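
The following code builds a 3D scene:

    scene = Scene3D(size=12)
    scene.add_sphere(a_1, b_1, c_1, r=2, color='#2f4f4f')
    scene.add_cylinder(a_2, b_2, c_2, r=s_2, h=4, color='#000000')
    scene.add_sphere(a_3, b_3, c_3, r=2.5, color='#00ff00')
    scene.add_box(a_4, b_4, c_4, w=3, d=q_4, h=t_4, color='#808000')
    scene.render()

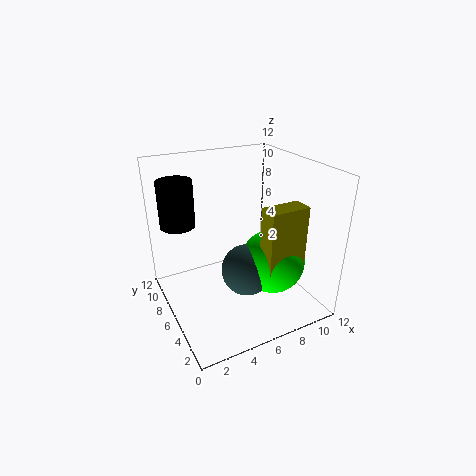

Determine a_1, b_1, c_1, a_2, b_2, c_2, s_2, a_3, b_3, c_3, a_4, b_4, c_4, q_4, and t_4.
a_1 = 5.5
b_1 = 3.5
c_1 = 4.5
a_2 = 2
b_2 = 9.5
c_2 = 6.5
s_2 = 1.5
a_3 = 7.5
b_3 = 3
c_3 = 5
a_4 = 6
b_4 = 1
c_4 = 5
q_4 = 1.5
t_4 = 5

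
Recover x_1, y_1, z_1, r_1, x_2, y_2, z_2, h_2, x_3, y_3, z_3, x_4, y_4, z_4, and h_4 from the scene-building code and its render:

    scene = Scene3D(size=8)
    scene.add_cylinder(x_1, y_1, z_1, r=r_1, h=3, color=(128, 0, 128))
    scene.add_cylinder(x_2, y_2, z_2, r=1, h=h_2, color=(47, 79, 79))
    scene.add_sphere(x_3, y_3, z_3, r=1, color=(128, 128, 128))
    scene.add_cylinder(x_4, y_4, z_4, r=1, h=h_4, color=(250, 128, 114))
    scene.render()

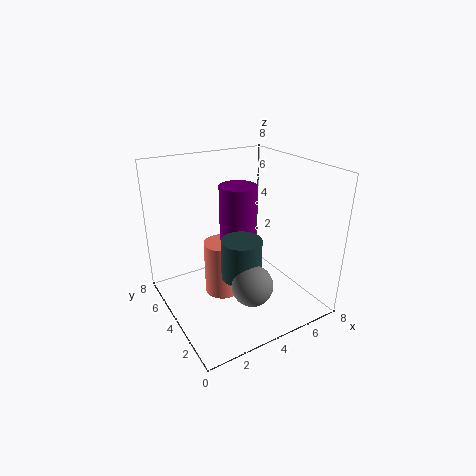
x_1 = 4; y_1 = 4; z_1 = 4; r_1 = 1; x_2 = 3; y_2 = 2; z_2 = 3; h_2 = 2; x_3 = 3; y_3 = 1; z_3 = 3; x_4 = 3; y_4 = 4; z_4 = 1; h_4 = 3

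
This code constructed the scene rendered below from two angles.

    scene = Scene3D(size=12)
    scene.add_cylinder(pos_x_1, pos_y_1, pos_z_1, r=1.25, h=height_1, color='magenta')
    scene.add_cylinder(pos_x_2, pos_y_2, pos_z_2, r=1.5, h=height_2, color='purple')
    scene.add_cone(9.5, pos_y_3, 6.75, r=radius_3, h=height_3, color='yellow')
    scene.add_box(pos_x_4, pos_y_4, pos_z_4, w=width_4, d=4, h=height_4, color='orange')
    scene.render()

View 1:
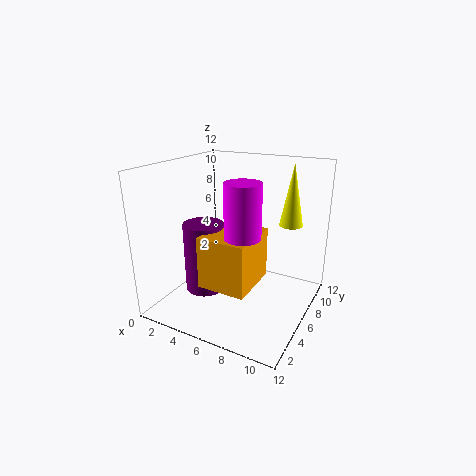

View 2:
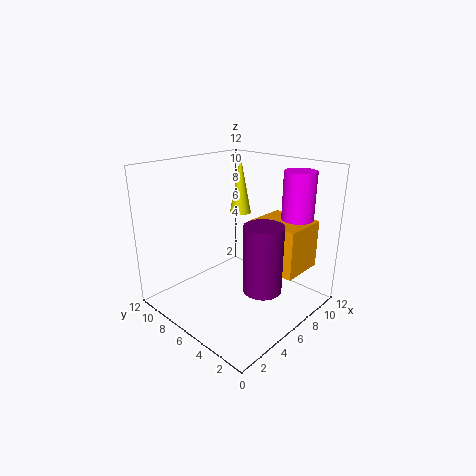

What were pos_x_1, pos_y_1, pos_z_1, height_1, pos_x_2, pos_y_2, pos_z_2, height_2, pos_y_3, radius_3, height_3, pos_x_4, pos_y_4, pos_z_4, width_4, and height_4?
pos_x_1 = 8.5, pos_y_1 = 2, pos_z_1 = 8, height_1 = 3.75, pos_x_2 = 5, pos_y_2 = 2.5, pos_z_2 = 3, height_2 = 5.25, pos_y_3 = 9, radius_3 = 1, height_3 = 5.25, pos_x_4 = 5.75, pos_y_4 = 0.5, pos_z_4 = 4.25, width_4 = 3.5, height_4 = 3.75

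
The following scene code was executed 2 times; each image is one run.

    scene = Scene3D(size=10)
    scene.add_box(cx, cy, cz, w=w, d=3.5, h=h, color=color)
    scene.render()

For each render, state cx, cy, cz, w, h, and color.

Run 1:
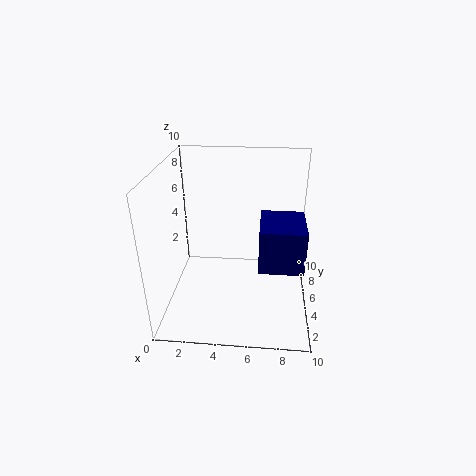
cx = 6.5; cy = 3; cz = 3.5; w = 3; h = 3; color = 'navy'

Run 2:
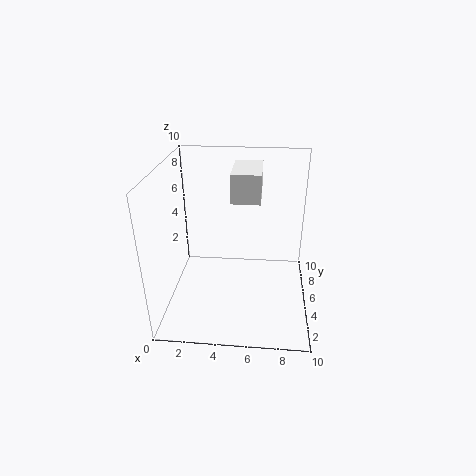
cx = 4.5; cy = 5; cz = 7.5; w = 2; h = 2; color = 'white'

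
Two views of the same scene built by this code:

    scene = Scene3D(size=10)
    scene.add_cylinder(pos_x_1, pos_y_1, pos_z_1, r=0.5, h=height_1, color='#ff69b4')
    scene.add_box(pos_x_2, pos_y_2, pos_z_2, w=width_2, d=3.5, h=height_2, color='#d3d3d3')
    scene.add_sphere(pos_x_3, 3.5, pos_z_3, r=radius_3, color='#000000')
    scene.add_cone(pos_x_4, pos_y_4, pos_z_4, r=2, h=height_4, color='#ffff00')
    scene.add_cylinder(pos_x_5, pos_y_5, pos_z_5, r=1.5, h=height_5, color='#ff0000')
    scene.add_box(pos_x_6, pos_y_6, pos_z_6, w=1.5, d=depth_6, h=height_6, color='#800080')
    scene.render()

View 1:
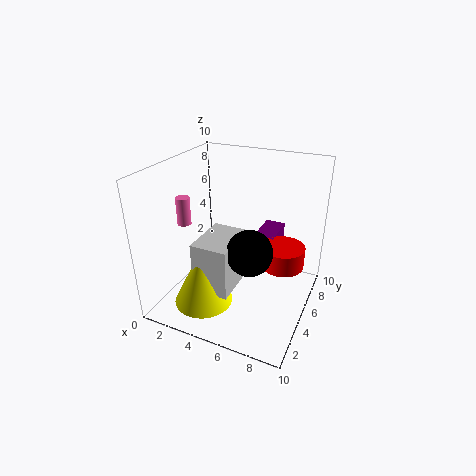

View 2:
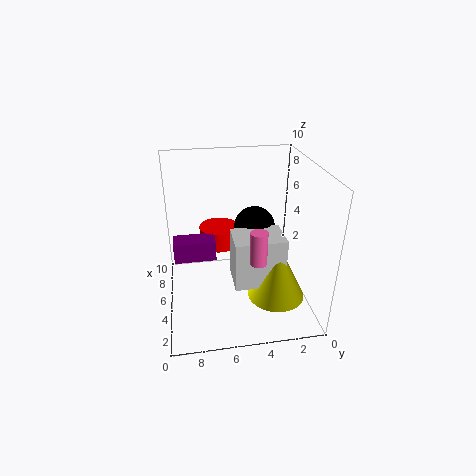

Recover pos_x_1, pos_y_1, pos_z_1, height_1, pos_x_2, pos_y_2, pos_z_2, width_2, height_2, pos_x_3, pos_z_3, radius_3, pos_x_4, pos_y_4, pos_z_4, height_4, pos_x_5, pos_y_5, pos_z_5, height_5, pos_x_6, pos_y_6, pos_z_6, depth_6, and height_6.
pos_x_1 = 1
pos_y_1 = 4.5
pos_z_1 = 5.5
height_1 = 2
pos_x_2 = 3
pos_y_2 = 2
pos_z_2 = 2
width_2 = 2.5
height_2 = 3.5
pos_x_3 = 6.5
pos_z_3 = 5
radius_3 = 1.5
pos_x_4 = 3.5
pos_y_4 = 2.5
pos_z_4 = 1
height_4 = 4
pos_x_5 = 8
pos_y_5 = 6
pos_z_5 = 3
height_5 = 1.5
pos_x_6 = 5.5
pos_y_6 = 6.5
pos_z_6 = 3
depth_6 = 3
height_6 = 1.5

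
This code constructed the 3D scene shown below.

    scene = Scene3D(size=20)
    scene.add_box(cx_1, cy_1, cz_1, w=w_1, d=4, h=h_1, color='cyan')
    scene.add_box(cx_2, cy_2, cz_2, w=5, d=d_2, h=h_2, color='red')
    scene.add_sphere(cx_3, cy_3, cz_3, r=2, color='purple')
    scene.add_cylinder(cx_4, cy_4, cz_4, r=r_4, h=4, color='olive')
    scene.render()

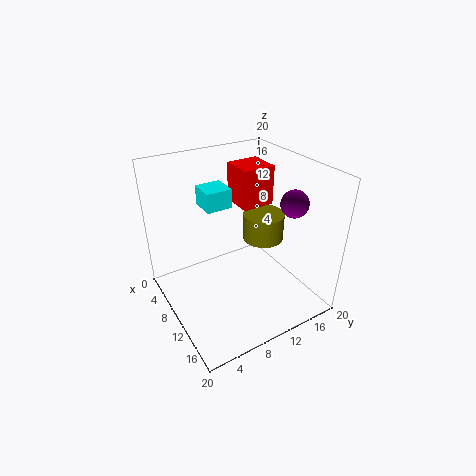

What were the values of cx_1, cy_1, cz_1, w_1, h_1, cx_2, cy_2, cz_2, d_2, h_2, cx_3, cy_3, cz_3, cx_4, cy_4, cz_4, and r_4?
cx_1 = 1; cy_1 = 8; cz_1 = 12; w_1 = 4; h_1 = 3; cx_2 = 2; cy_2 = 13; cz_2 = 12; d_2 = 5; h_2 = 6; cx_3 = 12; cy_3 = 18; cz_3 = 14; cx_4 = 9; cy_4 = 15; cz_4 = 8; r_4 = 3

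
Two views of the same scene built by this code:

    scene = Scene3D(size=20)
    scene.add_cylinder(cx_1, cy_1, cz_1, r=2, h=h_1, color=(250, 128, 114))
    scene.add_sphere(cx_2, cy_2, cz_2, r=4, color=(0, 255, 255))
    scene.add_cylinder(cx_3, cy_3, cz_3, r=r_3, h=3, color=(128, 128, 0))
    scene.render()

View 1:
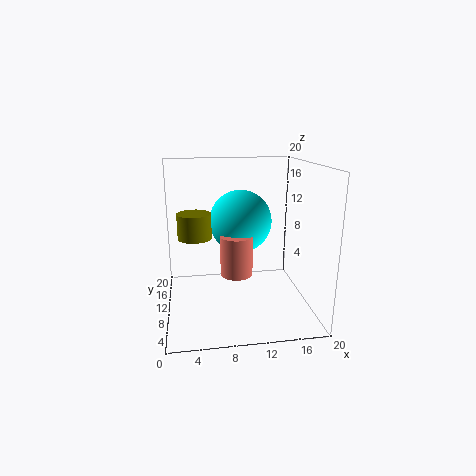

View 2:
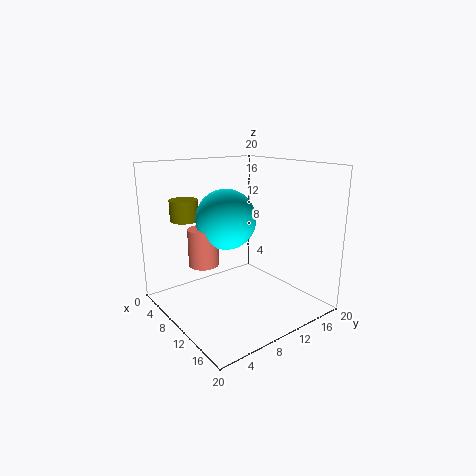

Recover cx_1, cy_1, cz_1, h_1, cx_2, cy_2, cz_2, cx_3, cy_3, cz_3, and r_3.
cx_1 = 9
cy_1 = 5
cz_1 = 7
h_1 = 5
cx_2 = 10
cy_2 = 8
cz_2 = 13
cx_3 = 4
cy_3 = 5
cz_3 = 12
r_3 = 2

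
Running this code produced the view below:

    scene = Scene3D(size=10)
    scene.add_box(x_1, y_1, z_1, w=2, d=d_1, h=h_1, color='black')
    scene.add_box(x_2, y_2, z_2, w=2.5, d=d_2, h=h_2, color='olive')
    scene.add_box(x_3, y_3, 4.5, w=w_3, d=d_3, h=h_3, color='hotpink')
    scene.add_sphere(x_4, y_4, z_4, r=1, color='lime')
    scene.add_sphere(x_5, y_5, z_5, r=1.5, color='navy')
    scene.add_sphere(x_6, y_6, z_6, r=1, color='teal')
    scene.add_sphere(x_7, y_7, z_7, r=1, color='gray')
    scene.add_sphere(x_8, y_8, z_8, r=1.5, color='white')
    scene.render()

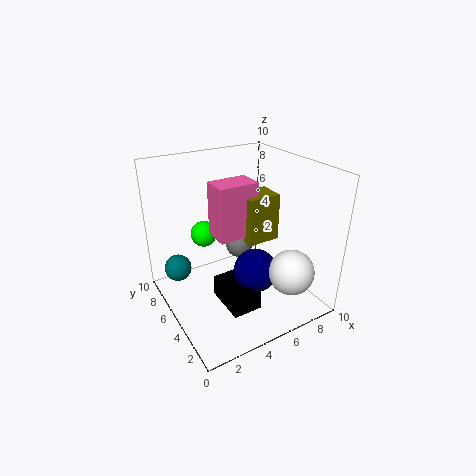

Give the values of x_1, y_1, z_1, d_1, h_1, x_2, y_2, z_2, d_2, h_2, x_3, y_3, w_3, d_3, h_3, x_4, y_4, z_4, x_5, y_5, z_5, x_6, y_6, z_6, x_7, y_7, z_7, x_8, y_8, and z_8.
x_1 = 3, y_1 = 2, z_1 = 1, d_1 = 3, h_1 = 1.5, x_2 = 6, y_2 = 5, z_2 = 4, d_2 = 2, h_2 = 3.5, x_3 = 4, y_3 = 5.5, w_3 = 3, d_3 = 2, h_3 = 4, x_4 = 4, y_4 = 8.5, z_4 = 4, x_5 = 5.5, y_5 = 3.5, z_5 = 3, x_6 = 1.5, y_6 = 8, z_6 = 2, x_7 = 6, y_7 = 6.5, z_7 = 3.5, x_8 = 7, y_8 = 1.5, z_8 = 3.5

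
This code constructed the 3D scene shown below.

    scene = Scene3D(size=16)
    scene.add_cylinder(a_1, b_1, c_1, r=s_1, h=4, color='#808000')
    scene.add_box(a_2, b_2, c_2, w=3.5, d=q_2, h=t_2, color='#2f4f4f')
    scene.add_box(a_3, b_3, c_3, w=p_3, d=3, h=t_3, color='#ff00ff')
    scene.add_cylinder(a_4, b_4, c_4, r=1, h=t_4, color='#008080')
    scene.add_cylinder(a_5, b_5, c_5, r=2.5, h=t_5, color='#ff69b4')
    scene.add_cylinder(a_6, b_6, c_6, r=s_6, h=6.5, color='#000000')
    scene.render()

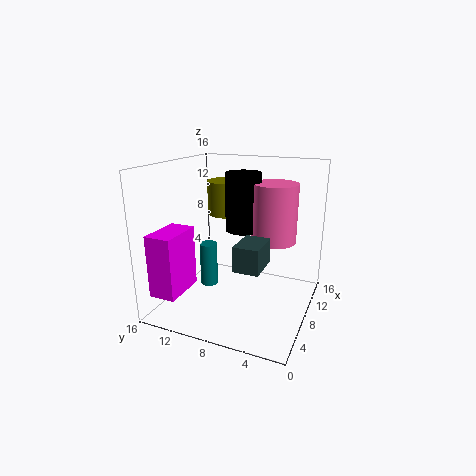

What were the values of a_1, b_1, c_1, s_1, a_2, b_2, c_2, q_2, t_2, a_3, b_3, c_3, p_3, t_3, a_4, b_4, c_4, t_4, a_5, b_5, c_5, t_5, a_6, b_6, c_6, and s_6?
a_1 = 12; b_1 = 11; c_1 = 9.5; s_1 = 2.5; a_2 = 2; b_2 = 3.5; c_2 = 7; q_2 = 2.5; t_2 = 2.5; a_3 = 2; b_3 = 13; c_3 = 2; p_3 = 5; t_3 = 7; a_4 = 7.5; b_4 = 11.5; c_4 = 2; t_4 = 5; a_5 = 10; b_5 = 4.5; c_5 = 7.5; t_5 = 6.5; a_6 = 9.5; b_6 = 8; c_6 = 8.5; s_6 = 2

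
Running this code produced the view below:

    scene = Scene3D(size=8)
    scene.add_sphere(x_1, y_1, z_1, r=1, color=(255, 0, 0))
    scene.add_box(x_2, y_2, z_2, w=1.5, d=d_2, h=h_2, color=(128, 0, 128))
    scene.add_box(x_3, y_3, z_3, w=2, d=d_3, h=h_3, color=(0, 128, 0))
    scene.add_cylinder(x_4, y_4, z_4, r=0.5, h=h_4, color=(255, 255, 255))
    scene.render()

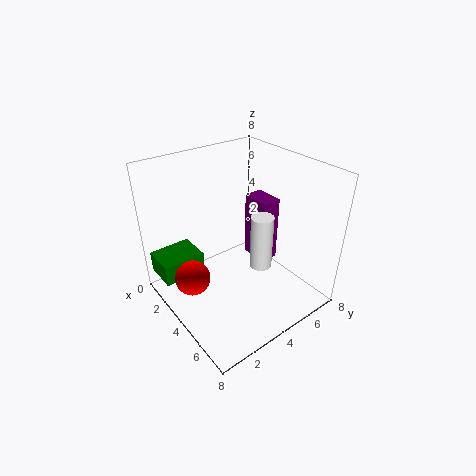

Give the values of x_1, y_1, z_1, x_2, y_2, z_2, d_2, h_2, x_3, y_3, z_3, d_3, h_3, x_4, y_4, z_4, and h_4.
x_1 = 3; y_1 = 1.5; z_1 = 1.75; x_2 = 4; y_2 = 4.5; z_2 = 3; d_2 = 1; h_2 = 3.5; x_3 = 0.25; y_3 = 0.25; z_3 = 1.25; d_3 = 2.5; h_3 = 1.25; x_4 = 7; y_4 = 3; z_4 = 4.5; h_4 = 2.5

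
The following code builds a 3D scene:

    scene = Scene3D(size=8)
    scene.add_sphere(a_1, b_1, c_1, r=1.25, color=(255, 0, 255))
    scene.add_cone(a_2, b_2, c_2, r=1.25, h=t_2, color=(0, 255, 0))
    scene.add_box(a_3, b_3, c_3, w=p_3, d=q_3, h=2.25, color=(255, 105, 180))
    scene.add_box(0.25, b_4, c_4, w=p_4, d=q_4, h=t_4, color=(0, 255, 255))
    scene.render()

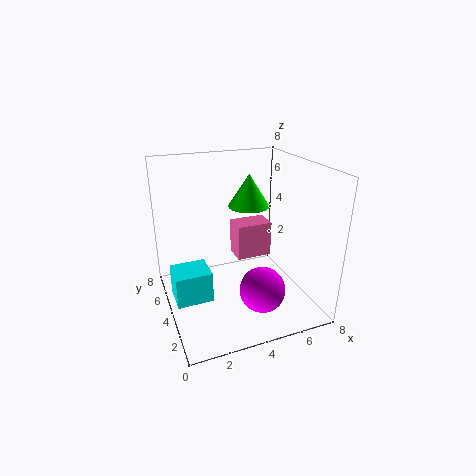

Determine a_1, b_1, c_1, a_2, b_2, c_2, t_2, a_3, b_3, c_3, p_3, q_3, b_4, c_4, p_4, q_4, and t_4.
a_1 = 4.75, b_1 = 2.25, c_1 = 1.5, a_2 = 5.5, b_2 = 6, c_2 = 5, t_2 = 2, a_3 = 4.75, b_3 = 5.75, c_3 = 1.5, p_3 = 2.25, q_3 = 1.5, b_4 = 3.25, c_4 = 0.75, p_4 = 2, q_4 = 1.75, t_4 = 1.75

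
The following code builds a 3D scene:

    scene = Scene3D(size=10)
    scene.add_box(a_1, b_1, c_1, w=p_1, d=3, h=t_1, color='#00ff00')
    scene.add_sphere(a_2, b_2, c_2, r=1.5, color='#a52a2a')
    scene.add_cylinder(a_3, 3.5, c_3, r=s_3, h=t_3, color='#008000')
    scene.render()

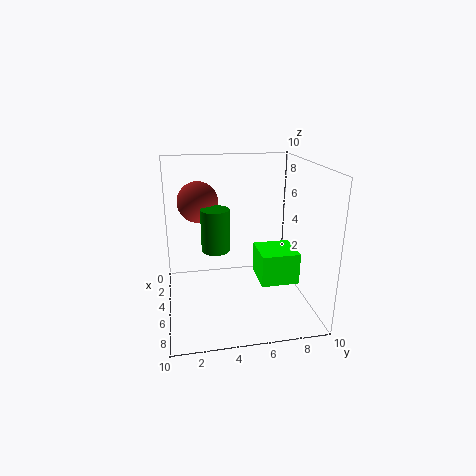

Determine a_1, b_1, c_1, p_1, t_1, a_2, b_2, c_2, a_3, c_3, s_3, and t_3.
a_1 = 1.5, b_1 = 7, c_1 = 0.5, p_1 = 3, t_1 = 2.5, a_2 = 2.5, b_2 = 2.5, c_2 = 7, a_3 = 4.5, c_3 = 4, s_3 = 1, t_3 = 3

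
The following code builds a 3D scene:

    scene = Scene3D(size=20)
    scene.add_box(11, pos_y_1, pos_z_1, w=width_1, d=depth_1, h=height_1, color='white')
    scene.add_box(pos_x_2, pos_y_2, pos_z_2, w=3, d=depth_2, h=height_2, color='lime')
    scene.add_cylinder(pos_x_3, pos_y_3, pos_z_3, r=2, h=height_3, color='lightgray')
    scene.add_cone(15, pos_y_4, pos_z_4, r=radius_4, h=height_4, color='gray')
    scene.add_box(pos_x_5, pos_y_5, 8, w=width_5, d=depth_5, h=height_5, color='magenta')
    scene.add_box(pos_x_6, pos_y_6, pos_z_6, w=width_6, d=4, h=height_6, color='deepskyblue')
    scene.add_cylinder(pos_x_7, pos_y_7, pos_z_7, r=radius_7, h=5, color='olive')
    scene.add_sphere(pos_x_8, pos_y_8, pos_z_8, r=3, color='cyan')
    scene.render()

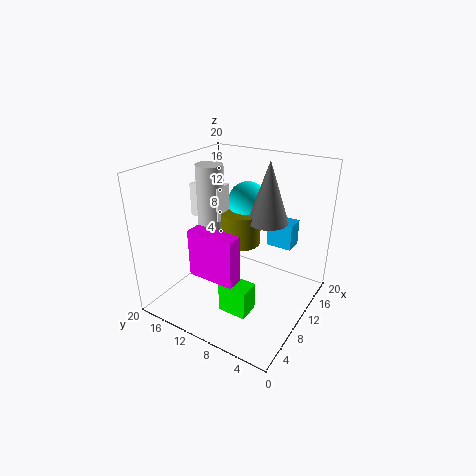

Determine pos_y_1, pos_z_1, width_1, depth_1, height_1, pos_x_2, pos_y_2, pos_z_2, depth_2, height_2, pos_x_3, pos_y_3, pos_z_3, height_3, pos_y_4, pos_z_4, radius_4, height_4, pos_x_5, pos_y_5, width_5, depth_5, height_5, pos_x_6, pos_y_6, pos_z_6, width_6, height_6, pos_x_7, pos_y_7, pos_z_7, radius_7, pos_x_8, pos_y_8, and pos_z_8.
pos_y_1 = 14, pos_z_1 = 11, width_1 = 3, depth_1 = 5, height_1 = 5, pos_x_2 = 5, pos_y_2 = 6, pos_z_2 = 1, depth_2 = 4, height_2 = 4, pos_x_3 = 12, pos_y_3 = 16, pos_z_3 = 9, height_3 = 10, pos_y_4 = 8, pos_z_4 = 11, radius_4 = 3, height_4 = 9, pos_x_5 = 2, pos_y_5 = 6, width_5 = 2, depth_5 = 6, height_5 = 6, pos_x_6 = 17, pos_y_6 = 5, pos_z_6 = 6, width_6 = 3, height_6 = 4, pos_x_7 = 14, pos_y_7 = 12, pos_z_7 = 7, radius_7 = 3, pos_x_8 = 16, pos_y_8 = 12, pos_z_8 = 13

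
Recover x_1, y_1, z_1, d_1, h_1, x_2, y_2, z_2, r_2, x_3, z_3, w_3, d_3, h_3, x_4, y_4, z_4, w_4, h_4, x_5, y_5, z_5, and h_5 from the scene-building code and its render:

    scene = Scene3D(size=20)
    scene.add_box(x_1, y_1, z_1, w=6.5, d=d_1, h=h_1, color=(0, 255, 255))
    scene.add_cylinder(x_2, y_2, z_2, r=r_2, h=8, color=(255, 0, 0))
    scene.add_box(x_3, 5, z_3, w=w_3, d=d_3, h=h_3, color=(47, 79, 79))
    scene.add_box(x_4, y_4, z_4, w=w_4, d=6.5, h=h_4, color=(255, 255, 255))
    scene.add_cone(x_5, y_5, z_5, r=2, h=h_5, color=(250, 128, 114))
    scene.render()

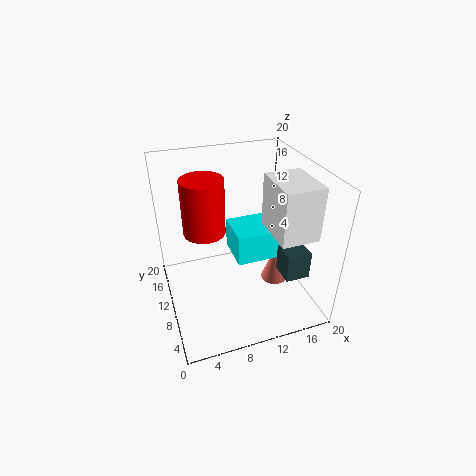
x_1 = 10, y_1 = 9.5, z_1 = 5.5, d_1 = 6, h_1 = 4.5, x_2 = 6, y_2 = 13, z_2 = 10, r_2 = 3, x_3 = 15.5, z_3 = 4.5, w_3 = 3.5, d_3 = 3.5, h_3 = 4, x_4 = 13, y_4 = 2.5, z_4 = 12.5, w_4 = 5, h_4 = 7, x_5 = 16, y_5 = 10, z_5 = 1.5, h_5 = 5.5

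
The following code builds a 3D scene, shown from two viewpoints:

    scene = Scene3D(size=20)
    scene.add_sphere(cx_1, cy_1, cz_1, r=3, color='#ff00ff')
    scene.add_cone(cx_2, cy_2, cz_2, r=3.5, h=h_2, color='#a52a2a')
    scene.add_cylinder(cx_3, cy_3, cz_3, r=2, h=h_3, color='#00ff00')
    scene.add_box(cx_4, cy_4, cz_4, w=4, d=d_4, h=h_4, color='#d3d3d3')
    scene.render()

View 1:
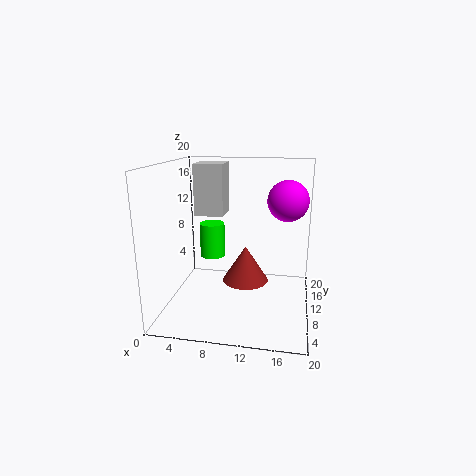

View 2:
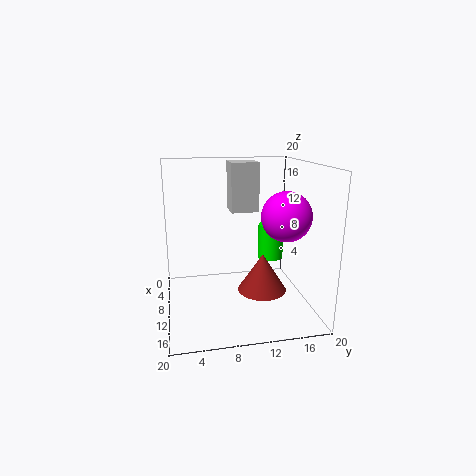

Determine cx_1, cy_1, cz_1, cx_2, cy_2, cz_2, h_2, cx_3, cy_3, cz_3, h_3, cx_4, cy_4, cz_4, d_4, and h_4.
cx_1 = 16.5, cy_1 = 14.5, cz_1 = 14.5, cx_2 = 10.5, cy_2 = 13.5, cz_2 = 2, h_2 = 5.5, cx_3 = 4.5, cy_3 = 16.5, cz_3 = 4.5, h_3 = 5.5, cx_4 = 4, cy_4 = 9.5, cz_4 = 13, d_4 = 4, h_4 = 7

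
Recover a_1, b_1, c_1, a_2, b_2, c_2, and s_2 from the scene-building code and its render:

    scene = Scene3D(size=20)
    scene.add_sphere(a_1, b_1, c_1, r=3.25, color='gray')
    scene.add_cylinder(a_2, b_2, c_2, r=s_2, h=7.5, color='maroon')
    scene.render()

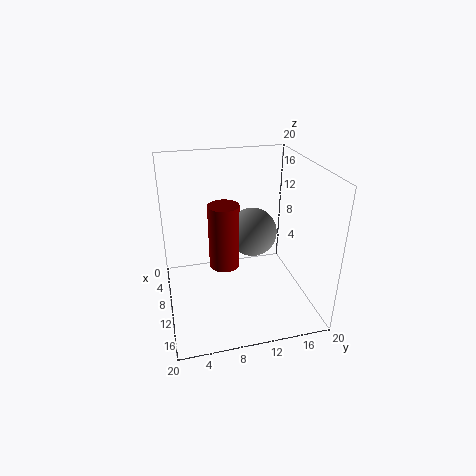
a_1 = 11
b_1 = 11.75
c_1 = 11.25
a_2 = 16.25
b_2 = 6.75
c_2 = 10.25
s_2 = 1.75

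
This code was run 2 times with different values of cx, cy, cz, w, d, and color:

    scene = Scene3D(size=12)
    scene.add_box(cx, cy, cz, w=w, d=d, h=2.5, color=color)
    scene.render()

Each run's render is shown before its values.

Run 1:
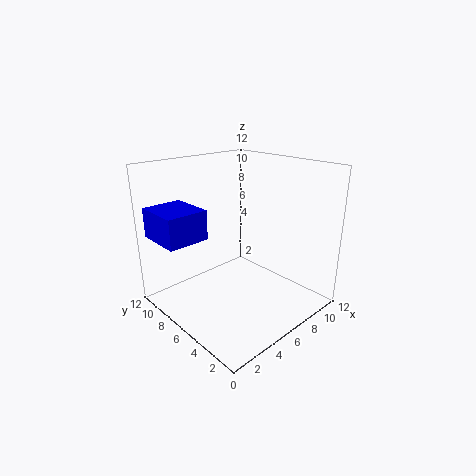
cx = 0.5; cy = 7.5; cz = 6; w = 3.5; d = 4; color = 'blue'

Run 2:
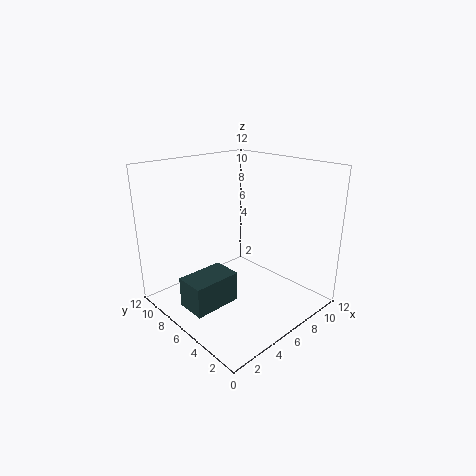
cx = 1; cy = 5; cz = 1; w = 4; d = 2.5; color = 'darkslategray'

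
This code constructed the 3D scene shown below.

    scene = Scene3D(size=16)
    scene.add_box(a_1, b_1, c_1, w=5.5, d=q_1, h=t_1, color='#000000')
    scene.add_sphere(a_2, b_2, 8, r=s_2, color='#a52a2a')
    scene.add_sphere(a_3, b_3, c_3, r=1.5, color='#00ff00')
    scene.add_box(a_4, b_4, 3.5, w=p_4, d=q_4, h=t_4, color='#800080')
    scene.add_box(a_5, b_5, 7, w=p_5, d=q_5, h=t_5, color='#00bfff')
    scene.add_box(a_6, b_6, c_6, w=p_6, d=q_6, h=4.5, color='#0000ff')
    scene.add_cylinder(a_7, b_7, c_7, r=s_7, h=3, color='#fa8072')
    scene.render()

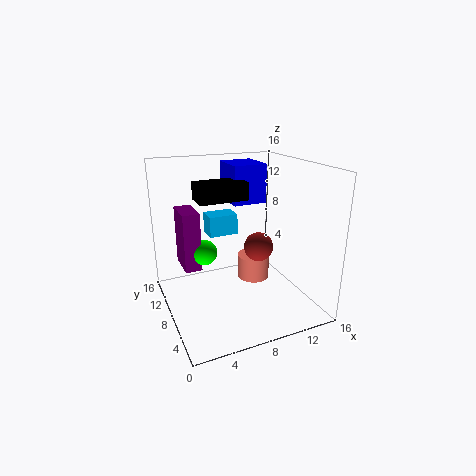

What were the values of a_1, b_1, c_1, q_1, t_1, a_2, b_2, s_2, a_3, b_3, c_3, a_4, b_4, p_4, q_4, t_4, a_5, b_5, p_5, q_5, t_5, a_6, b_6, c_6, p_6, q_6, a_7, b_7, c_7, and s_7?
a_1 = 4, b_1 = 8.5, c_1 = 12, q_1 = 3, t_1 = 2, a_2 = 9, b_2 = 5, s_2 = 1.5, a_3 = 5, b_3 = 11, c_3 = 5.5, a_4 = 2.5, b_4 = 10.5, p_4 = 2, q_4 = 4, t_4 = 7, a_5 = 6, b_5 = 11.5, p_5 = 3.5, q_5 = 2.5, t_5 = 2.5, a_6 = 8.5, b_6 = 10, c_6 = 11, p_6 = 4, q_6 = 4.5, a_7 = 11.5, b_7 = 11, c_7 = 1, s_7 = 2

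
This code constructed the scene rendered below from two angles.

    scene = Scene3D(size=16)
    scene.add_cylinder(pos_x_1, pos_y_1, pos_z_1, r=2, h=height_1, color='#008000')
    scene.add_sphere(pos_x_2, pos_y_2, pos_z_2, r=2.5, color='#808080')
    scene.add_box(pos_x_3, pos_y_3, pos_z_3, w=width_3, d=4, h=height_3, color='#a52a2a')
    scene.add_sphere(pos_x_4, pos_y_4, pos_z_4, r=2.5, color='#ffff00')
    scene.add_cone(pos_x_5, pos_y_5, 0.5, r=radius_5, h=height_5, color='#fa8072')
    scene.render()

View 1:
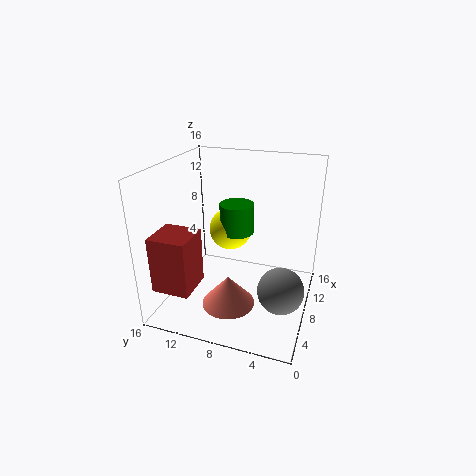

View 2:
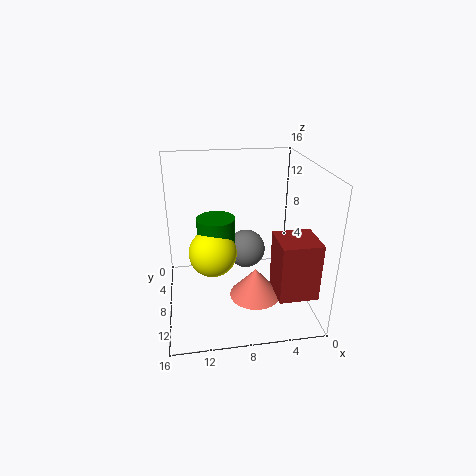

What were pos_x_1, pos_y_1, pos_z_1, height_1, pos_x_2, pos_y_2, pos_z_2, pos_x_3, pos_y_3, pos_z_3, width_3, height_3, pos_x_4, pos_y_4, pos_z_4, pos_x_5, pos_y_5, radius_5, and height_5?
pos_x_1 = 10.5, pos_y_1 = 9, pos_z_1 = 7.5, height_1 = 3.5, pos_x_2 = 6, pos_y_2 = 2.5, pos_z_2 = 3.5, pos_x_3 = 1, pos_y_3 = 11, pos_z_3 = 4, width_3 = 4, height_3 = 6, pos_x_4 = 11, pos_y_4 = 10, pos_z_4 = 7.5, pos_x_5 = 6, pos_y_5 = 8.5, radius_5 = 3, height_5 = 3.5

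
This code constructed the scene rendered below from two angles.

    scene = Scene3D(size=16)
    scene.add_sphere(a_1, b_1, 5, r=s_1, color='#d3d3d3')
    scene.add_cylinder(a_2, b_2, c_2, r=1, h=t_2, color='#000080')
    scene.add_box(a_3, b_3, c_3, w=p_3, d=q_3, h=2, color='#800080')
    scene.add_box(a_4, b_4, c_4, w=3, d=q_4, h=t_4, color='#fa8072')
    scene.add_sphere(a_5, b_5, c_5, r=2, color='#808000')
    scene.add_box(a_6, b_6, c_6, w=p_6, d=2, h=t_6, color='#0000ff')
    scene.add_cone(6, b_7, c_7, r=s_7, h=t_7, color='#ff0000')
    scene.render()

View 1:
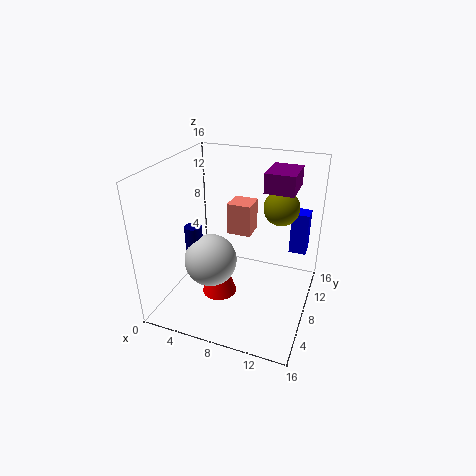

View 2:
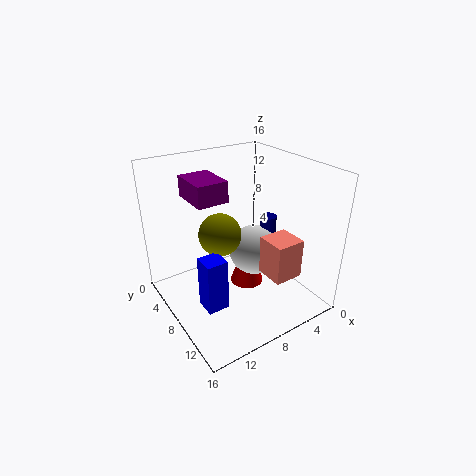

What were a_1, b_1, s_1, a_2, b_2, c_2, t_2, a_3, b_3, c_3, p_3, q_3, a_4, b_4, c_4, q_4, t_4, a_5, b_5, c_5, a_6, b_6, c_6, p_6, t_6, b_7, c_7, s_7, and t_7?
a_1 = 5; b_1 = 7; s_1 = 3; a_2 = 3; b_2 = 7; c_2 = 4; t_2 = 5; a_3 = 11; b_3 = 7; c_3 = 14; p_3 = 3; q_3 = 4; a_4 = 5; b_4 = 12; c_4 = 6; q_4 = 3; t_4 = 4; a_5 = 12; b_5 = 11; c_5 = 11; a_6 = 13; b_6 = 12; c_6 = 5; p_6 = 2; t_6 = 5; b_7 = 7; c_7 = 1; s_7 = 2; t_7 = 6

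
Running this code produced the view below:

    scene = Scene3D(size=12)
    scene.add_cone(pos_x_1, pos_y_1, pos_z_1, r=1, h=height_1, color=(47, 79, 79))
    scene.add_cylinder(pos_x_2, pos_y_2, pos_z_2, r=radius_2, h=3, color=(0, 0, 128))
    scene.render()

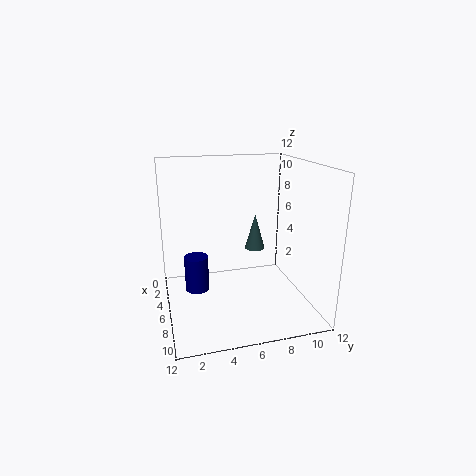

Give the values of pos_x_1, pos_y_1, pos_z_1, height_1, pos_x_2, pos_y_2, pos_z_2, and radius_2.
pos_x_1 = 1.5; pos_y_1 = 9; pos_z_1 = 3; height_1 = 3.5; pos_x_2 = 5.5; pos_y_2 = 2.5; pos_z_2 = 1.5; radius_2 = 1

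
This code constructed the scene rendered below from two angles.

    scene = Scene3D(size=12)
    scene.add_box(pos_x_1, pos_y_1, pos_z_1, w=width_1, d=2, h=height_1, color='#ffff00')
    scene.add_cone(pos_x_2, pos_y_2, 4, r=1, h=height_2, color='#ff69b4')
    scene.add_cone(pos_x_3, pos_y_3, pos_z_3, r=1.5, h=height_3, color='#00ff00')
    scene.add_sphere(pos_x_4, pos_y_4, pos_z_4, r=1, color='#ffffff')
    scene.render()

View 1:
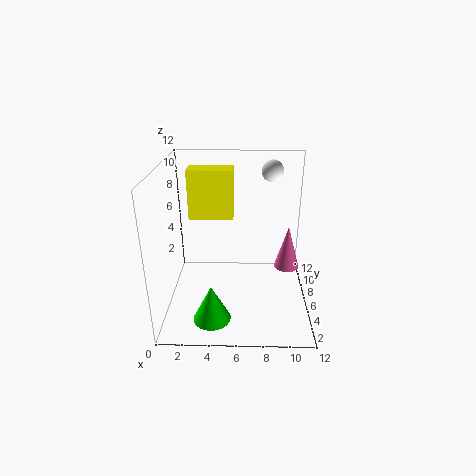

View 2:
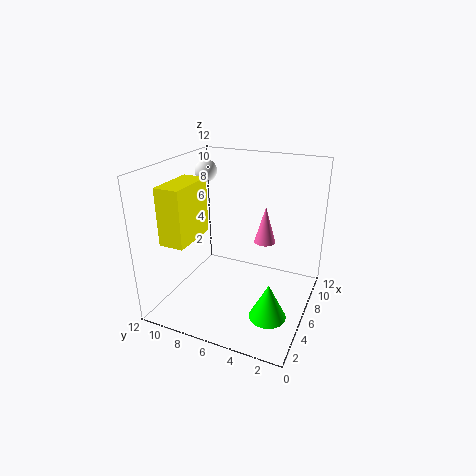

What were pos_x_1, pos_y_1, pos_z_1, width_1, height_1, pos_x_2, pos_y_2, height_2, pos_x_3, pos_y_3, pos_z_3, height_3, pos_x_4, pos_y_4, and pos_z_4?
pos_x_1 = 1.5; pos_y_1 = 8.5; pos_z_1 = 6.5; width_1 = 4; height_1 = 4.5; pos_x_2 = 10; pos_y_2 = 5; height_2 = 3.5; pos_x_3 = 4; pos_y_3 = 2.5; pos_z_3 = 0.5; height_3 = 3; pos_x_4 = 9; pos_y_4 = 10.5; pos_z_4 = 10.5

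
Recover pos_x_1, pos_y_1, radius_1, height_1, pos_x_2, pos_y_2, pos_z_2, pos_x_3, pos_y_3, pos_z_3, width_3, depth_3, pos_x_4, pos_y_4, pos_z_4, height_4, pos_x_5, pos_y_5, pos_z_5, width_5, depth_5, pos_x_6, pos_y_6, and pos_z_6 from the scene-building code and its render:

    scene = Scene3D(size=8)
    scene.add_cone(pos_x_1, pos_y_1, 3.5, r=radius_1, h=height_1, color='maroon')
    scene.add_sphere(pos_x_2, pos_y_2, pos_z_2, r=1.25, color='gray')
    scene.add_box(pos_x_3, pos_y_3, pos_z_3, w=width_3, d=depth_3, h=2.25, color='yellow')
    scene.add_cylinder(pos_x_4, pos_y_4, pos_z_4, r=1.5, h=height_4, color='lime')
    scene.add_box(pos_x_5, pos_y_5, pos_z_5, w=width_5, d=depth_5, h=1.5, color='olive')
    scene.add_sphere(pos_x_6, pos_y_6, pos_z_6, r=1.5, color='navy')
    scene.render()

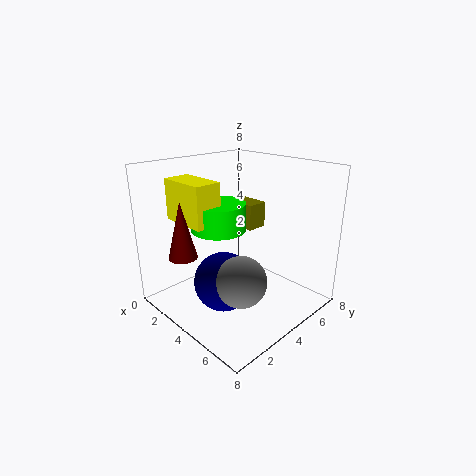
pos_x_1 = 3; pos_y_1 = 1; radius_1 = 0.75; height_1 = 3; pos_x_2 = 6.25; pos_y_2 = 2; pos_z_2 = 3; pos_x_3 = 1; pos_y_3 = 1.5; pos_z_3 = 5; width_3 = 2.75; depth_3 = 1.5; pos_x_4 = 3.25; pos_y_4 = 3.25; pos_z_4 = 4.5; height_4 = 1.5; pos_x_5 = 1.75; pos_y_5 = 5.25; pos_z_5 = 4; width_5 = 2; depth_5 = 1.25; pos_x_6 = 5; pos_y_6 = 2; pos_z_6 = 2.5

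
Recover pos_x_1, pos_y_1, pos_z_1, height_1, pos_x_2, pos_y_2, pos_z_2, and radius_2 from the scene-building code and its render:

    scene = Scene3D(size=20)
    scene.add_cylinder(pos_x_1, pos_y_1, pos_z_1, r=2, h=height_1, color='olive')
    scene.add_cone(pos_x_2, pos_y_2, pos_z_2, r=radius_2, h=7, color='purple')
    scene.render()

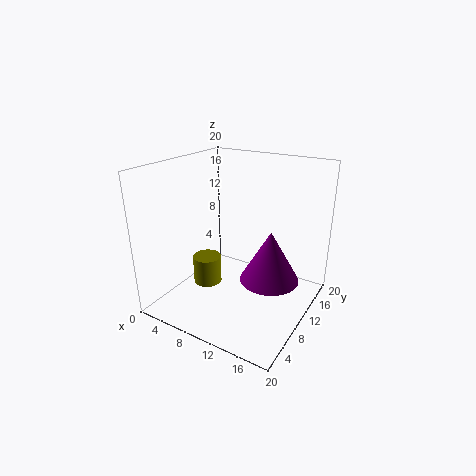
pos_x_1 = 6
pos_y_1 = 8
pos_z_1 = 3
height_1 = 4
pos_x_2 = 15
pos_y_2 = 10
pos_z_2 = 5
radius_2 = 4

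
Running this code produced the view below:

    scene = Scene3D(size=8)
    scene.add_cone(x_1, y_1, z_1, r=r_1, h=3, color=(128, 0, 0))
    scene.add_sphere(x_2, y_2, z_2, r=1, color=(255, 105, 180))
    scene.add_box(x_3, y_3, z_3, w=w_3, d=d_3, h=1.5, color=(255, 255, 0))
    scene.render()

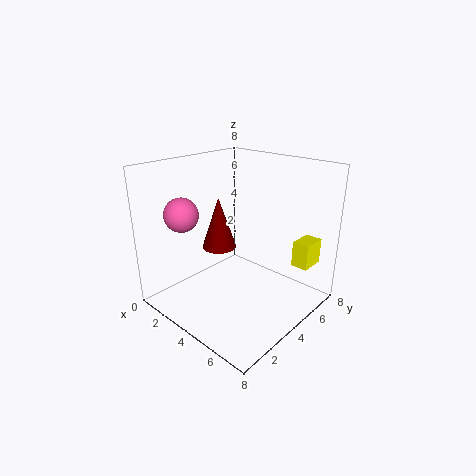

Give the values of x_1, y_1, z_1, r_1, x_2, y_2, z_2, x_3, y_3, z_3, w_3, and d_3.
x_1 = 2.5
y_1 = 4
z_1 = 3
r_1 = 1
x_2 = 1
y_2 = 2.5
z_2 = 5
x_3 = 6
y_3 = 6.5
z_3 = 2
w_3 = 1
d_3 = 1.5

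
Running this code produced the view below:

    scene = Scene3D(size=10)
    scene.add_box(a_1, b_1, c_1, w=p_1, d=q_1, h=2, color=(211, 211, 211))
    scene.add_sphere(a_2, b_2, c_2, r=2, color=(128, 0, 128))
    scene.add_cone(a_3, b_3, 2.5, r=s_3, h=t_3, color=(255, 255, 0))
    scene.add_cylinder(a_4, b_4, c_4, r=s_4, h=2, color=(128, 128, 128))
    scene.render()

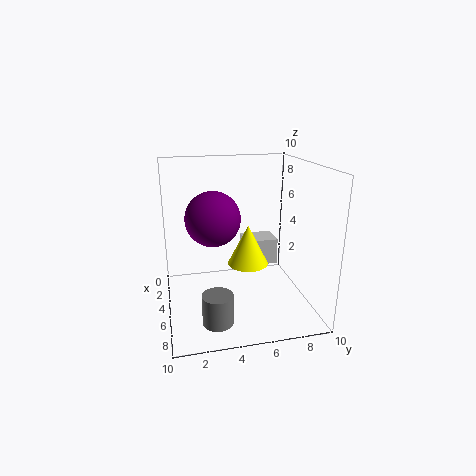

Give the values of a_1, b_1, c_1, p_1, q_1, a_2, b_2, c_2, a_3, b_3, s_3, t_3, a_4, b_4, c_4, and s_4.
a_1 = 1.5; b_1 = 6; c_1 = 2; p_1 = 2; q_1 = 2.5; a_2 = 3.5; b_2 = 3.5; c_2 = 6; a_3 = 4; b_3 = 6; s_3 = 1.5; t_3 = 3; a_4 = 8; b_4 = 3; c_4 = 0.5; s_4 = 1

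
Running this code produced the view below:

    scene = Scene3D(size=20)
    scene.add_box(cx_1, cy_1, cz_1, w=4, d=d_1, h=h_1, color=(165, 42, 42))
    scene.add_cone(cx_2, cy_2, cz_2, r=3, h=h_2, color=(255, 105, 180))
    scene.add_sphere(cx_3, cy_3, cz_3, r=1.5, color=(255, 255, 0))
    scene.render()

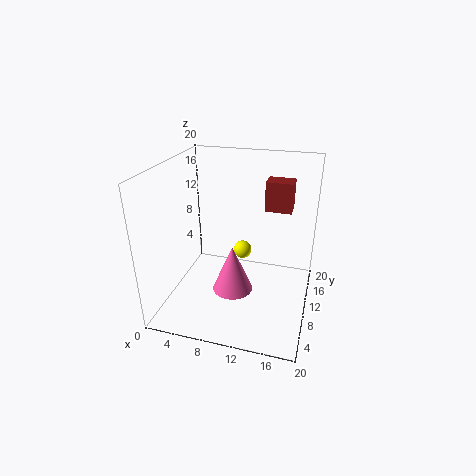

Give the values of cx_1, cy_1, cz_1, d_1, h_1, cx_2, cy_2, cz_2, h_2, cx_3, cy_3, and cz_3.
cx_1 = 12.5, cy_1 = 15.5, cz_1 = 12, d_1 = 3, h_1 = 4.5, cx_2 = 9, cy_2 = 10.5, cz_2 = 1, h_2 = 7, cx_3 = 8.5, cy_3 = 18, cz_3 = 3.5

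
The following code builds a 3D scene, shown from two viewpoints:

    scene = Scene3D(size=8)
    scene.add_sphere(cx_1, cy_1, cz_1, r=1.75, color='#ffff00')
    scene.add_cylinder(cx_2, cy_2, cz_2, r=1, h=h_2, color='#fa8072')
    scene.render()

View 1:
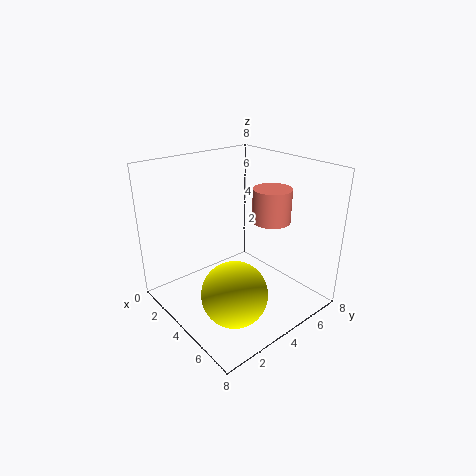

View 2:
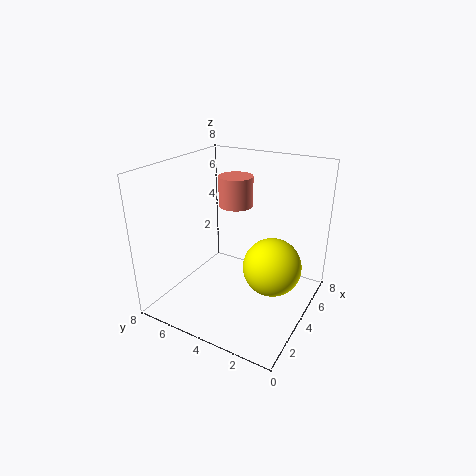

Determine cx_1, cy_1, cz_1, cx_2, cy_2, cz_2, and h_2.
cx_1 = 5.5; cy_1 = 2.5; cz_1 = 1.75; cx_2 = 5.5; cy_2 = 5; cz_2 = 5.25; h_2 = 1.75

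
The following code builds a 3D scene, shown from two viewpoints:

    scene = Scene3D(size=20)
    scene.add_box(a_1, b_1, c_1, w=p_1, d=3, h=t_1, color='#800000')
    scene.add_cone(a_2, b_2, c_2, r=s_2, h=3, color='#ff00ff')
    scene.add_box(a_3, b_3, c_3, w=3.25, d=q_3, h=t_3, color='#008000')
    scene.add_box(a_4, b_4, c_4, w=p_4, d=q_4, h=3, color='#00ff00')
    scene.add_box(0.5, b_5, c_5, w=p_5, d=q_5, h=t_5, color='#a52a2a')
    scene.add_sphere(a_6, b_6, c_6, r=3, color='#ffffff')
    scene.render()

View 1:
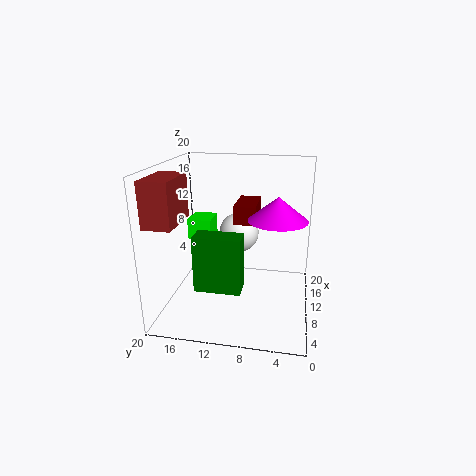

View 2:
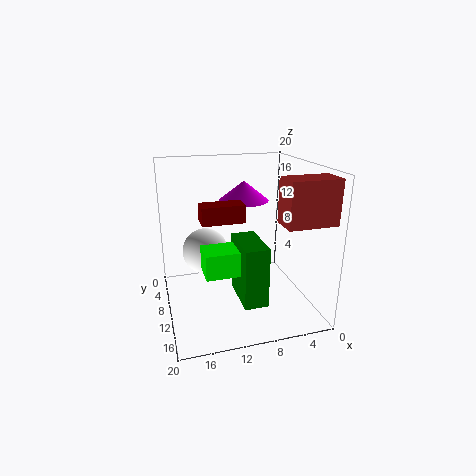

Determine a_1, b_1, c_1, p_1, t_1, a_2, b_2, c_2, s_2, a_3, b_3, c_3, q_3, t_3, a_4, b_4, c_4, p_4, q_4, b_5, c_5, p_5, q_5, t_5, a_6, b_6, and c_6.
a_1 = 9; b_1 = 7.5; c_1 = 12.25; p_1 = 6; t_1 = 2.5; a_2 = 7.5; b_2 = 4.5; c_2 = 13.75; s_2 = 3.75; a_3 = 7.5; b_3 = 9.25; c_3 = 2.25; q_3 = 6.75; t_3 = 8.25; a_4 = 12; b_4 = 14.5; c_4 = 8.5; p_4 = 4; q_4 = 3.5; b_5 = 15.75; c_5 = 14; p_5 = 6.25; q_5 = 3.5; t_5 = 5.5; a_6 = 14.75; b_6 = 10.75; c_6 = 9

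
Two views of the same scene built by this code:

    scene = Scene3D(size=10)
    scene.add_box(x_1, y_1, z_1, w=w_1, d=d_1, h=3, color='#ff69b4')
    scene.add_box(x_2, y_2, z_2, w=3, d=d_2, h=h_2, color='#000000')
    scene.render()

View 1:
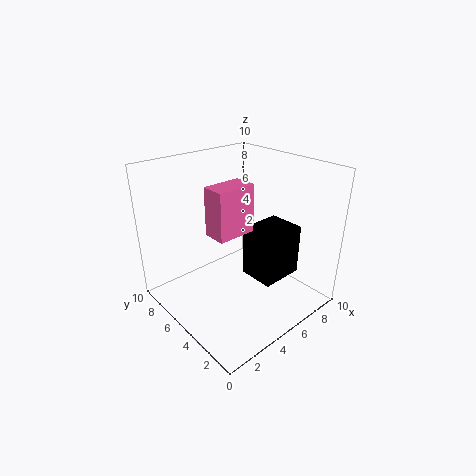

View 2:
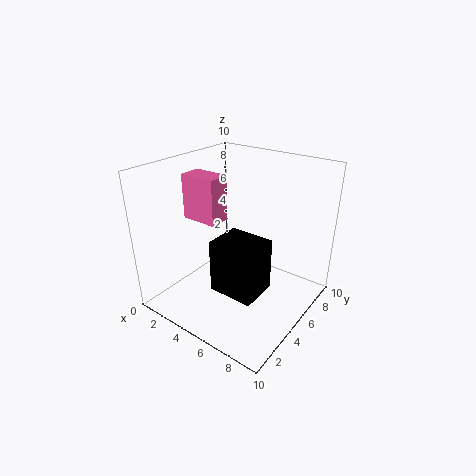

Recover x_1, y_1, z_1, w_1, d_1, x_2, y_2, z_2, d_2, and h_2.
x_1 = 2, y_1 = 3, z_1 = 6.5, w_1 = 2.5, d_1 = 1.5, x_2 = 5, y_2 = 2, z_2 = 2.5, d_2 = 2.5, h_2 = 3.5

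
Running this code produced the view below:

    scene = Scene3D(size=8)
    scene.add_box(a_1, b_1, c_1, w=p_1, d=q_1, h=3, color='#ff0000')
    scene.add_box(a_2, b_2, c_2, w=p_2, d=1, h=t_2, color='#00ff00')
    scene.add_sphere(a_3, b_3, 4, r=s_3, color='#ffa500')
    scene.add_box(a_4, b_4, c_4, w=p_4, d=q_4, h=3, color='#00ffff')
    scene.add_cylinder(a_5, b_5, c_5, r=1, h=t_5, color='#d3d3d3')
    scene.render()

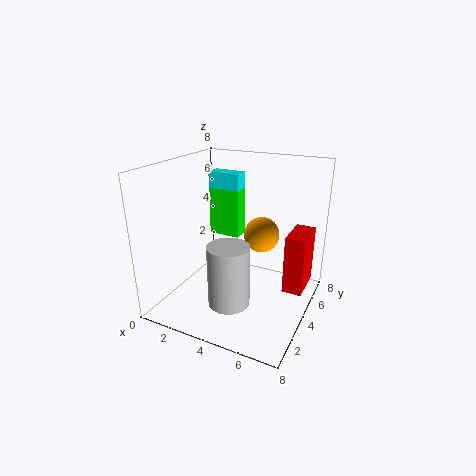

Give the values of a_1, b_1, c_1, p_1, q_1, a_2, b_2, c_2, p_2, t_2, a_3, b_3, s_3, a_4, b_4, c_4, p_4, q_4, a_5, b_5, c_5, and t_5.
a_1 = 7
b_1 = 3
c_1 = 2
p_1 = 1
q_1 = 2
a_2 = 1
b_2 = 6
c_2 = 3
p_2 = 2
t_2 = 3
a_3 = 5
b_3 = 5
s_3 = 1
a_4 = 1
b_4 = 6
c_4 = 4
p_4 = 2
q_4 = 1
a_5 = 5
b_5 = 1
c_5 = 2
t_5 = 3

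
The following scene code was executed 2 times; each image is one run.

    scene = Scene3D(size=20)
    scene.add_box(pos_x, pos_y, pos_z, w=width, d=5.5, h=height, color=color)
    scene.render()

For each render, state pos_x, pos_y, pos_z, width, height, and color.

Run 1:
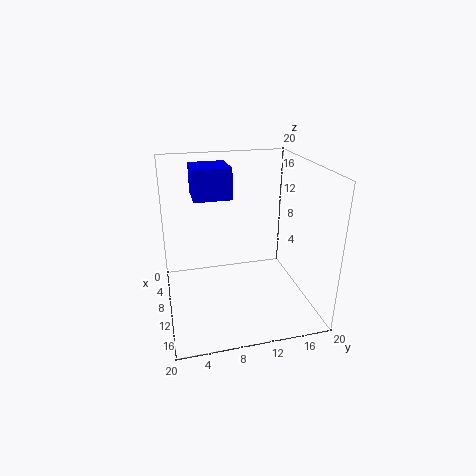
pos_x = 1.5
pos_y = 4.5
pos_z = 14.5
width = 5.5
height = 4.5
color = 'blue'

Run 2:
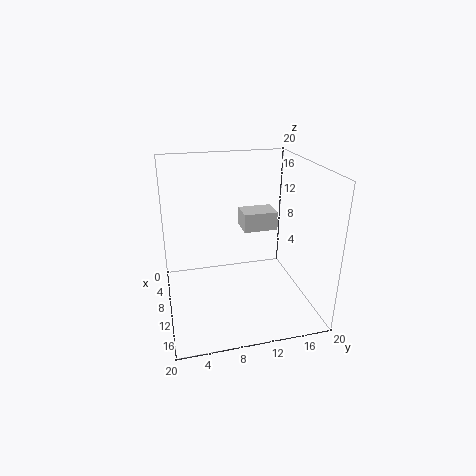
pos_x = 0.5
pos_y = 12.5
pos_z = 8
width = 4
height = 3
color = 'lightgray'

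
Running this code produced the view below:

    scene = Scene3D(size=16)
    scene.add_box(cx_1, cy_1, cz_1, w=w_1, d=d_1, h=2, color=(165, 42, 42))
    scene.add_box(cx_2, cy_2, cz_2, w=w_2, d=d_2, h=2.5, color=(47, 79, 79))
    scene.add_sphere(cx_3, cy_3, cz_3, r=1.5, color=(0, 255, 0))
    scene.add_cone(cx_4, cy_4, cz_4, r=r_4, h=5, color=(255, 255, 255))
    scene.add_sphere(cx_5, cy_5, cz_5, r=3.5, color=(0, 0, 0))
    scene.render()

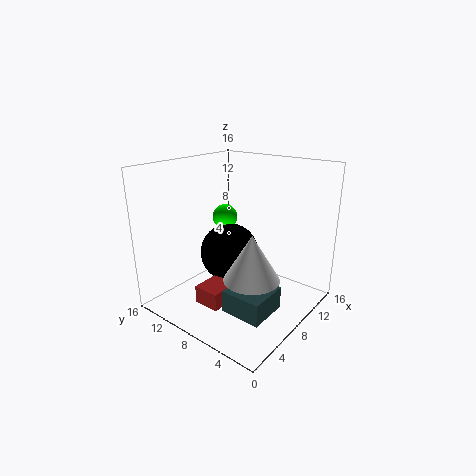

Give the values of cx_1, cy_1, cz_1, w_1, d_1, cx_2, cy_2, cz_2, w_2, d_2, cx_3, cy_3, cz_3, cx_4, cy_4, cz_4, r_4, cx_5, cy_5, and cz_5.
cx_1 = 3.5; cy_1 = 7.5; cz_1 = 1; w_1 = 4.5; d_1 = 3; cx_2 = 4; cy_2 = 2.5; cz_2 = 1; w_2 = 4.5; d_2 = 4.5; cx_3 = 10.5; cy_3 = 12; cz_3 = 9; cx_4 = 6.5; cy_4 = 5; cz_4 = 4.5; r_4 = 3; cx_5 = 9.5; cy_5 = 10.5; cz_5 = 5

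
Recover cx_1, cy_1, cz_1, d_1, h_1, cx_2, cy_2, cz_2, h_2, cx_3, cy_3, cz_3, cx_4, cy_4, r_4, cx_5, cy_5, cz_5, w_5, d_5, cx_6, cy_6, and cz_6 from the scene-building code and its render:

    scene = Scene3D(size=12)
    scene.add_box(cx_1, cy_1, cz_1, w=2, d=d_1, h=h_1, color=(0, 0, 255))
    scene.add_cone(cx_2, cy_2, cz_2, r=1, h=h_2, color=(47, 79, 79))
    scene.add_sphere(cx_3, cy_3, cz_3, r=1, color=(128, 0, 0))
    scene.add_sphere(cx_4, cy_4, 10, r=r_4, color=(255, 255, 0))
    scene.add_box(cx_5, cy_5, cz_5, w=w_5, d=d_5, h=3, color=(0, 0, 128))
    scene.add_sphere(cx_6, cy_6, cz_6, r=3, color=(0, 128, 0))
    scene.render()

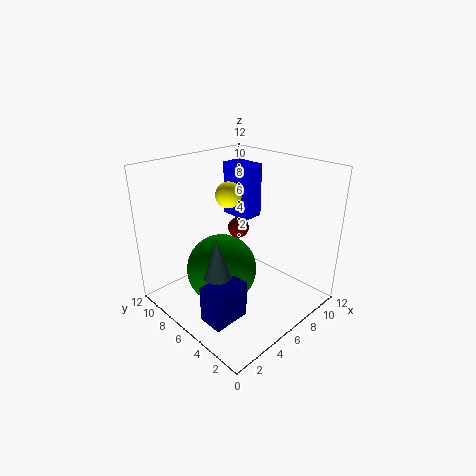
cx_1 = 9, cy_1 = 8, cz_1 = 6, d_1 = 3, h_1 = 5, cx_2 = 2, cy_2 = 4, cz_2 = 5, h_2 = 3, cx_3 = 9, cy_3 = 9, cz_3 = 5, cx_4 = 5, cy_4 = 6, r_4 = 1, cx_5 = 1, cy_5 = 3, cz_5 = 1, w_5 = 3, d_5 = 2, cx_6 = 5, cy_6 = 7, cz_6 = 3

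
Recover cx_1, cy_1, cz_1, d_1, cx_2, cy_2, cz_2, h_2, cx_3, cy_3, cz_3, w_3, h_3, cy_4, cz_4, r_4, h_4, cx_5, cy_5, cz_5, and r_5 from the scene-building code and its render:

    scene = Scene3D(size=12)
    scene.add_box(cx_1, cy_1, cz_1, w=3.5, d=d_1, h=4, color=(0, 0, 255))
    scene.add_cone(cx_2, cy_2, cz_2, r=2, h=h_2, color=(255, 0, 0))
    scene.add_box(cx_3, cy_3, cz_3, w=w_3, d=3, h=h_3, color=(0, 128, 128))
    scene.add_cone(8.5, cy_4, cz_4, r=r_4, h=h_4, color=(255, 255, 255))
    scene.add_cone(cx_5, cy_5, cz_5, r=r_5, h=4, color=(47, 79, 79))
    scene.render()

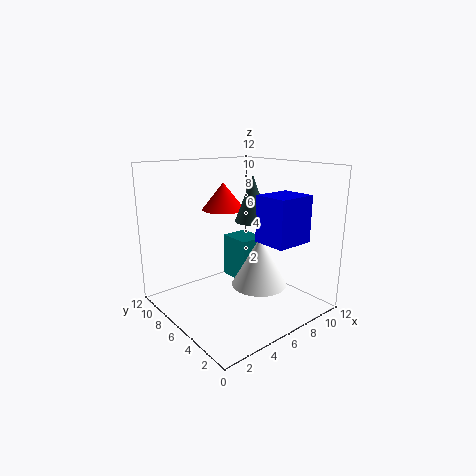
cx_1 = 7.5; cy_1 = 2.5; cz_1 = 5.5; d_1 = 3; cx_2 = 7.5; cy_2 = 10; cz_2 = 7.5; h_2 = 2.5; cx_3 = 7.5; cy_3 = 7; cz_3 = 1; w_3 = 2.5; h_3 = 4; cy_4 = 6; cz_4 = 1; r_4 = 2.5; h_4 = 4.5; cx_5 = 8; cy_5 = 6.5; cz_5 = 7; r_5 = 1.5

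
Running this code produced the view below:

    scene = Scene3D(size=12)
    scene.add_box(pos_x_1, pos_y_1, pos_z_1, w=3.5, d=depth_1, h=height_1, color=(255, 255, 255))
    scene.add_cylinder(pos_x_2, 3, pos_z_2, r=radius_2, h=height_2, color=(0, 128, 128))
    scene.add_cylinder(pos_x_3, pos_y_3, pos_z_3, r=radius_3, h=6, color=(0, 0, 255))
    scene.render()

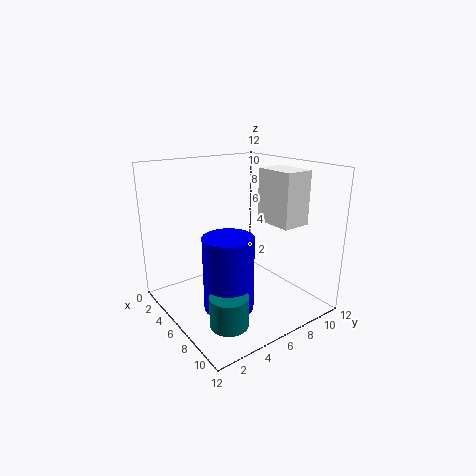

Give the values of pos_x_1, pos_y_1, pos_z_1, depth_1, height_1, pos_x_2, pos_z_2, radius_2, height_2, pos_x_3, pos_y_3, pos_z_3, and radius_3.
pos_x_1 = 5.5, pos_y_1 = 8.5, pos_z_1 = 7, depth_1 = 2.5, height_1 = 4.5, pos_x_2 = 9, pos_z_2 = 0.5, radius_2 = 1.5, height_2 = 2.5, pos_x_3 = 7.5, pos_y_3 = 4, pos_z_3 = 1, radius_3 = 2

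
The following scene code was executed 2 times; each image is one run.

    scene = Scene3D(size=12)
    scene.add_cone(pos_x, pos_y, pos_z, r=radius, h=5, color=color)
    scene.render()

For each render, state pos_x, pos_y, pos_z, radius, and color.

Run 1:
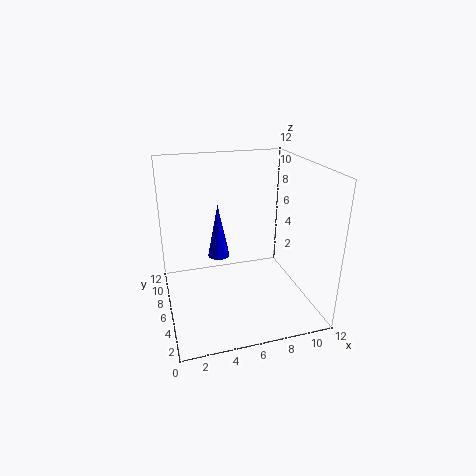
pos_x = 5, pos_y = 9, pos_z = 3, radius = 1, color = 'blue'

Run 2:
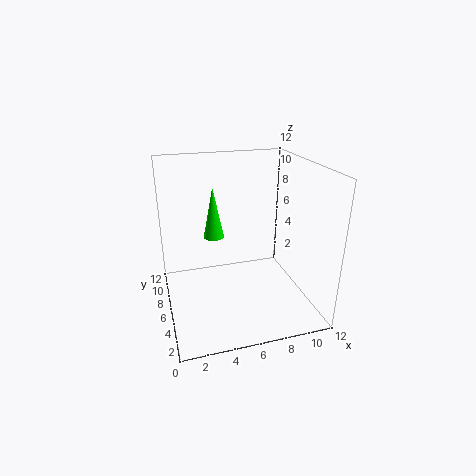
pos_x = 5, pos_y = 11, pos_z = 4, radius = 1, color = 'lime'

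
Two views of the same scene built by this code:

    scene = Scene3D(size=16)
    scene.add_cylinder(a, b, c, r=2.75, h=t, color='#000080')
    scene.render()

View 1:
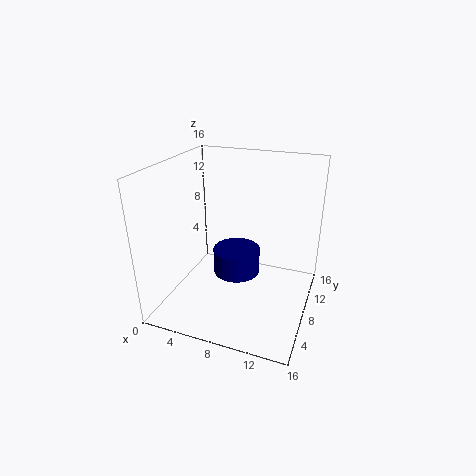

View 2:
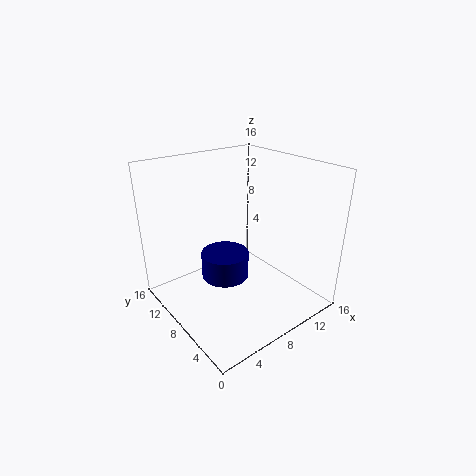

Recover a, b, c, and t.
a = 7.25; b = 9.5; c = 2.75; t = 3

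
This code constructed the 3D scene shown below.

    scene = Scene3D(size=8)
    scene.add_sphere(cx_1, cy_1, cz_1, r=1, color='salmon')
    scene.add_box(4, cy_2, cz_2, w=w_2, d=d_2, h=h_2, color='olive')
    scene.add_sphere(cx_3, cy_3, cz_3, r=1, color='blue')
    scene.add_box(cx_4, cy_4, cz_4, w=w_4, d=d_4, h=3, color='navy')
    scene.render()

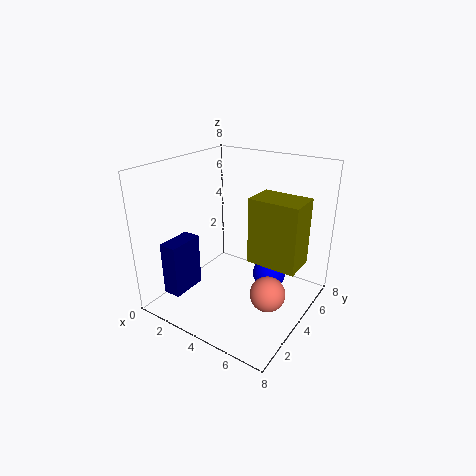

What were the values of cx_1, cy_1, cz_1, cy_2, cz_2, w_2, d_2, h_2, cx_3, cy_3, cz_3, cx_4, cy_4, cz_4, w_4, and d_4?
cx_1 = 6, cy_1 = 4, cz_1 = 1, cy_2 = 5, cz_2 = 2, w_2 = 3, d_2 = 2, h_2 = 4, cx_3 = 5, cy_3 = 6, cz_3 = 1, cx_4 = 1, cy_4 = 1, cz_4 = 1, w_4 = 1, d_4 = 2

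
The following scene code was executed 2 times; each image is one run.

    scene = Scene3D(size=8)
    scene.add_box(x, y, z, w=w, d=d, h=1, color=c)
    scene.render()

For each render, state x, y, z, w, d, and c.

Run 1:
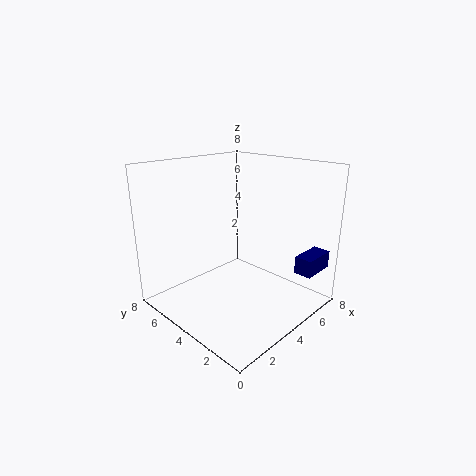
x = 6; y = 0.5; z = 2; w = 2; d = 1; c = 'navy'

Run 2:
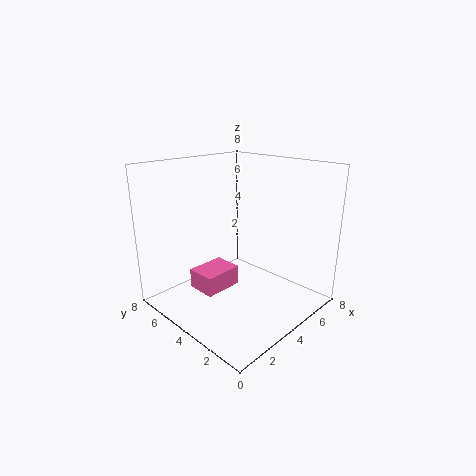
x = 1; y = 3; z = 2; w = 2; d = 1.5; c = 'hotpink'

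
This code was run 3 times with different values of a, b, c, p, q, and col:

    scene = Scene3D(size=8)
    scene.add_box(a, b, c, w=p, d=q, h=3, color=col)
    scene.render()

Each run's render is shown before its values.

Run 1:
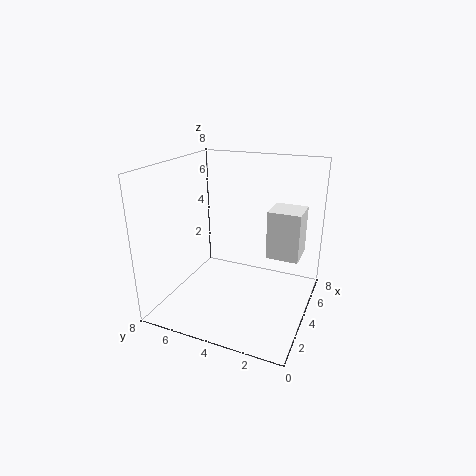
a = 6
b = 1
c = 2
p = 2
q = 2
col = 'white'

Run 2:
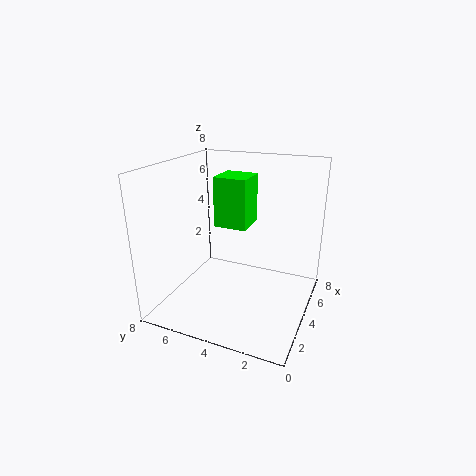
a = 5
b = 4
c = 4
p = 2
q = 2
col = 'lime'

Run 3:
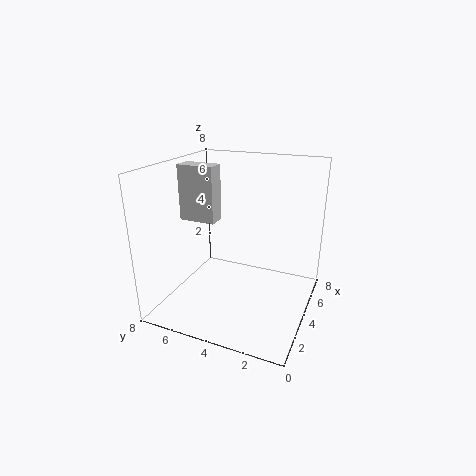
a = 3
b = 5
c = 5
p = 1
q = 2
col = 'lightgray'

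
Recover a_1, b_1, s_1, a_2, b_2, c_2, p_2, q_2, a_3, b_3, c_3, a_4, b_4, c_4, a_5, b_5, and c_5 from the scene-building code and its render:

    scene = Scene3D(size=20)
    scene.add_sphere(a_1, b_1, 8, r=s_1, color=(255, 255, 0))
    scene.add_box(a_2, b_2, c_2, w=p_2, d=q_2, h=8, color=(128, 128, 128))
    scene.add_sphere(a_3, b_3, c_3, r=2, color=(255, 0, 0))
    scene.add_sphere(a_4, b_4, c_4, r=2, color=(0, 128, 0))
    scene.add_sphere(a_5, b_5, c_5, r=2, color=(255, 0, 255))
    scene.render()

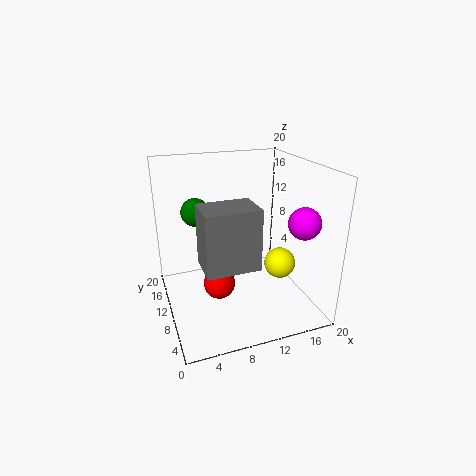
a_1 = 14
b_1 = 5
s_1 = 2
a_2 = 4
b_2 = 4
c_2 = 8
p_2 = 7
q_2 = 5
a_3 = 6
b_3 = 6
c_3 = 6
a_4 = 5
b_4 = 14
c_4 = 13
a_5 = 16
b_5 = 3
c_5 = 14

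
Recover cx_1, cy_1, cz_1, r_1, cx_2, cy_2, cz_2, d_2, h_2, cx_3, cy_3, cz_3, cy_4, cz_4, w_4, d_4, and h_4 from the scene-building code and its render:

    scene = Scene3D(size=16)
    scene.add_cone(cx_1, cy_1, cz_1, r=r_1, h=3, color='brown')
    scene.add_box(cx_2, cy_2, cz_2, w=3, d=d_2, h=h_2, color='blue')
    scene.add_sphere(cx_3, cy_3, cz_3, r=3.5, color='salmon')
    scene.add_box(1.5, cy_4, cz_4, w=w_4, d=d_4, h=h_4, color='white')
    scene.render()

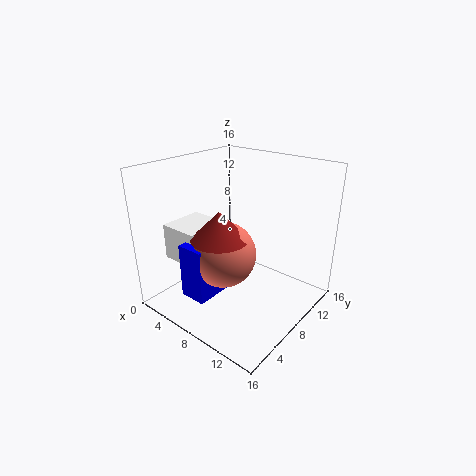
cx_1 = 8, cy_1 = 5, cz_1 = 9, r_1 = 3, cx_2 = 5, cy_2 = 2, cz_2 = 2.5, d_2 = 4.5, h_2 = 6, cx_3 = 8, cy_3 = 5.5, cz_3 = 7, cy_4 = 3, cz_4 = 5.5, w_4 = 4.5, d_4 = 5, h_4 = 4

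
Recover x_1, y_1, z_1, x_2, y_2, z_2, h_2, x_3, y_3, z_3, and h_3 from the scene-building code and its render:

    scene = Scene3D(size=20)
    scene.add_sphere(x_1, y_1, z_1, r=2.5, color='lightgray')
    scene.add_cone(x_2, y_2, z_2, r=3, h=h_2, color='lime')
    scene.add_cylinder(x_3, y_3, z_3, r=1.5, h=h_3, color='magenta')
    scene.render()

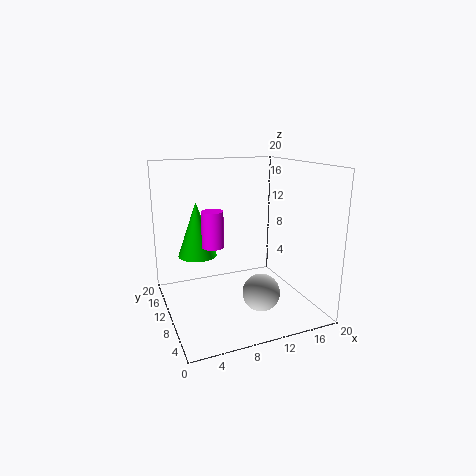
x_1 = 11.5
y_1 = 5.5
z_1 = 3.5
x_2 = 6
y_2 = 17
z_2 = 5.5
h_2 = 8.5
x_3 = 6.5
y_3 = 10.5
z_3 = 9
h_3 = 5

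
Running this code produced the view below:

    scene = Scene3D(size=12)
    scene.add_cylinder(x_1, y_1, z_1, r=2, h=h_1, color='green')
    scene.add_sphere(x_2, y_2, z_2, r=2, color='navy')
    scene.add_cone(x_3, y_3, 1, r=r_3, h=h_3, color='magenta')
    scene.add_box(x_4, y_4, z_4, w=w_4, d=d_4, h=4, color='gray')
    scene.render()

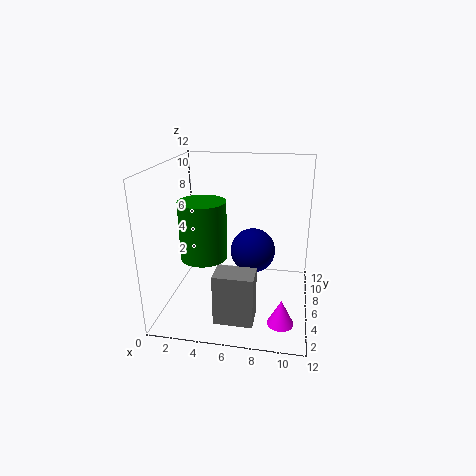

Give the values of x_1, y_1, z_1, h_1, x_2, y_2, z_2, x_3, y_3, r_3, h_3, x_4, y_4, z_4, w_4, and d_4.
x_1 = 3, y_1 = 6, z_1 = 4, h_1 = 5, x_2 = 7, y_2 = 8, z_2 = 4, x_3 = 10, y_3 = 2, r_3 = 1, h_3 = 2, x_4 = 5, y_4 = 1, z_4 = 1, w_4 = 3, d_4 = 2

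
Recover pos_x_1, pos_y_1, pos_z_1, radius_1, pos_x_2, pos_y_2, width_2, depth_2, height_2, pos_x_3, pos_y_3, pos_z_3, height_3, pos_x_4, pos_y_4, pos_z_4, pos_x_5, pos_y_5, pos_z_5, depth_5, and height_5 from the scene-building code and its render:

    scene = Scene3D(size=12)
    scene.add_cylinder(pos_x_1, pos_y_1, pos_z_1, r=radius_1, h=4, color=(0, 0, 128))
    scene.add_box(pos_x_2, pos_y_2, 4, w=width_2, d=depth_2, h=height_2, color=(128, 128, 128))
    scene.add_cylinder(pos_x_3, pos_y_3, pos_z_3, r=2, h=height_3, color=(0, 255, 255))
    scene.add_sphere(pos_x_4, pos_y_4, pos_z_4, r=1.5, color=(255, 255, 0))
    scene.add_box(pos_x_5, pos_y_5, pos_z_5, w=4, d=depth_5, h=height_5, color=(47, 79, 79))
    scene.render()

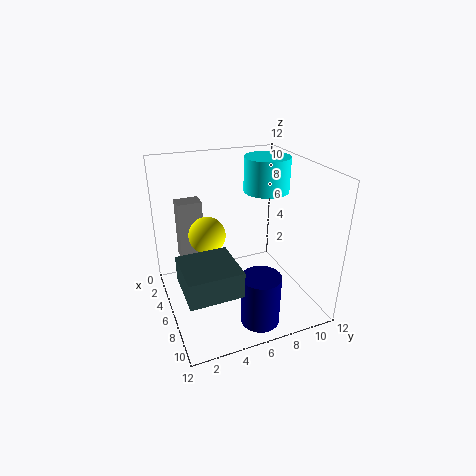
pos_x_1 = 10.5
pos_y_1 = 6
pos_z_1 = 1
radius_1 = 1.5
pos_x_2 = 3
pos_y_2 = 1.5
width_2 = 1.5
depth_2 = 2
height_2 = 5
pos_x_3 = 4
pos_y_3 = 9.5
pos_z_3 = 9
height_3 = 3
pos_x_4 = 5.5
pos_y_4 = 3.5
pos_z_4 = 6.5
pos_x_5 = 7
pos_y_5 = 0.5
pos_z_5 = 4
depth_5 = 4
height_5 = 2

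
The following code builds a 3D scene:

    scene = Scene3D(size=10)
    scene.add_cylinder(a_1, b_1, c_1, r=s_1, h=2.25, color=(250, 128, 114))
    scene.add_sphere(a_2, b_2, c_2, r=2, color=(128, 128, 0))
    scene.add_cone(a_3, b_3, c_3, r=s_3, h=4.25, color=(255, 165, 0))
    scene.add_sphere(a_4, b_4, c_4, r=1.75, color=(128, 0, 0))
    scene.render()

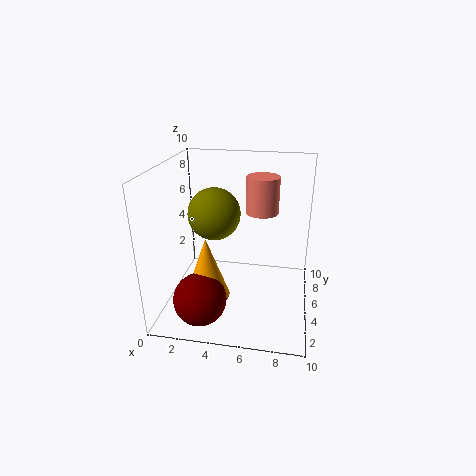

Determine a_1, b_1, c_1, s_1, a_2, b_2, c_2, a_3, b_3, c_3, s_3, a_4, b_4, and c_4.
a_1 = 6.75; b_1 = 3.75; c_1 = 7.5; s_1 = 1; a_2 = 2.75; b_2 = 7.25; c_2 = 5.75; a_3 = 3.25; b_3 = 3; c_3 = 1.5; s_3 = 1.5; a_4 = 3; b_4 = 2; c_4 = 1.75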